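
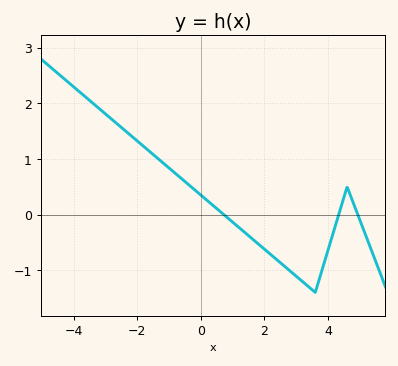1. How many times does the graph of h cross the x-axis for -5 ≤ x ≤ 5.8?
3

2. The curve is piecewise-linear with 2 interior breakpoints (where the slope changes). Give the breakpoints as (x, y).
(3.6, -1.4); (4.6, 0.5)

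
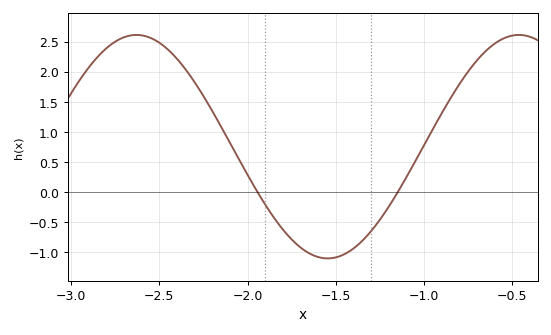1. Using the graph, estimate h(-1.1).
0.25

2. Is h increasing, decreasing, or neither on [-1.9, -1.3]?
neither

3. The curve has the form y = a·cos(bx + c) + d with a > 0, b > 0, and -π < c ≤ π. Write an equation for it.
y = 1.86cos(2.9x + 1.3) + 0.75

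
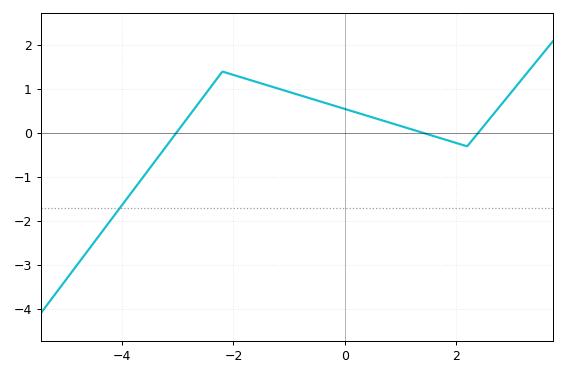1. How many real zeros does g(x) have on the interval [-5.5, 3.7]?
3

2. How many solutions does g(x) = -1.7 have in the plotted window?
1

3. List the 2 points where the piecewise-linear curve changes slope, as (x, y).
(-2.2, 1.4); (2.2, -0.3)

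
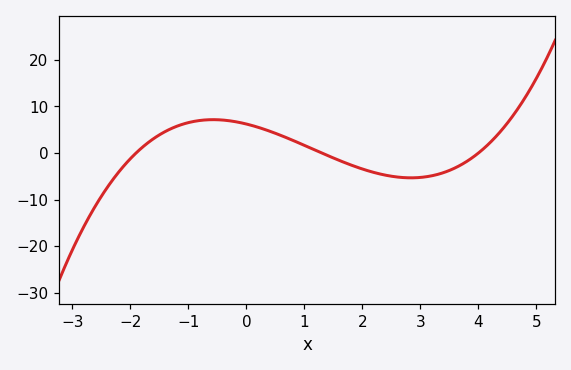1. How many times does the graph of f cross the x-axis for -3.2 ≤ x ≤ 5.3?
3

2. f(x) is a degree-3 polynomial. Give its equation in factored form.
y = 0.63(x + 1.9)(x - 1.3)(x - 4)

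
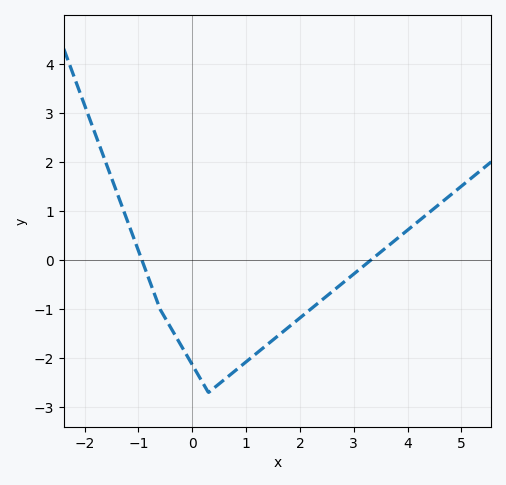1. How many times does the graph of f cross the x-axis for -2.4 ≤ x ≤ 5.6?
2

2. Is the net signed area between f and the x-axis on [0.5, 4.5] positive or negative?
negative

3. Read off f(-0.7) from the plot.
-0.704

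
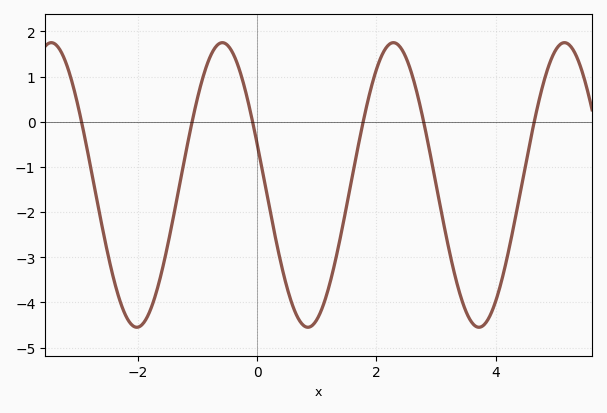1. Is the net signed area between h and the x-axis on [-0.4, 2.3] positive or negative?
negative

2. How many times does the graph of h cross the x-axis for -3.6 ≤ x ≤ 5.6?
6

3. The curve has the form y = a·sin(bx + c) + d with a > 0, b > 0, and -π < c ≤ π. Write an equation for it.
y = 3.15sin(2.19x + 2.85) - 1.4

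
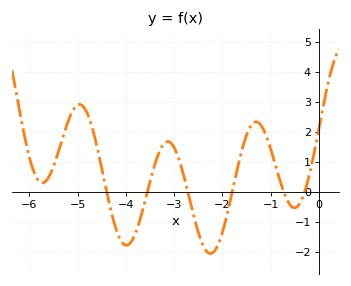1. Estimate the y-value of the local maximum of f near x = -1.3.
2.3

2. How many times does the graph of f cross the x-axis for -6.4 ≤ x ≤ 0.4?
6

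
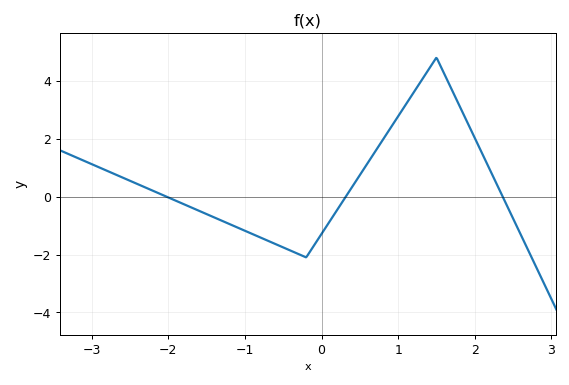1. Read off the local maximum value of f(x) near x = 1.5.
4.8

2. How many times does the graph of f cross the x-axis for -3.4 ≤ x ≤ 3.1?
3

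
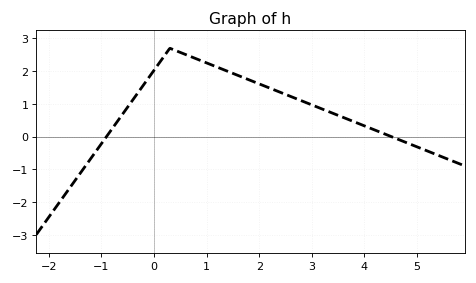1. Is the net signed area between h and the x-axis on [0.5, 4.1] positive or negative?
positive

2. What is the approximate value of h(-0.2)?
1.6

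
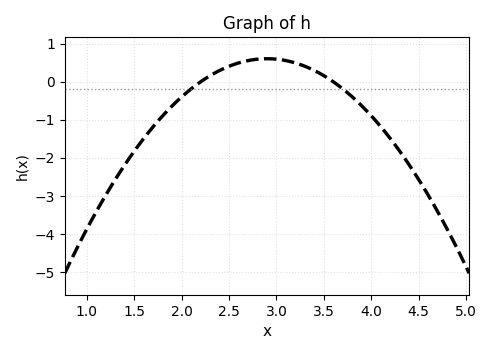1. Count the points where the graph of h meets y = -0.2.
2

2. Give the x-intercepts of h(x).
2.2, 3.6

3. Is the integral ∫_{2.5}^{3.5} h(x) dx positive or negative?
positive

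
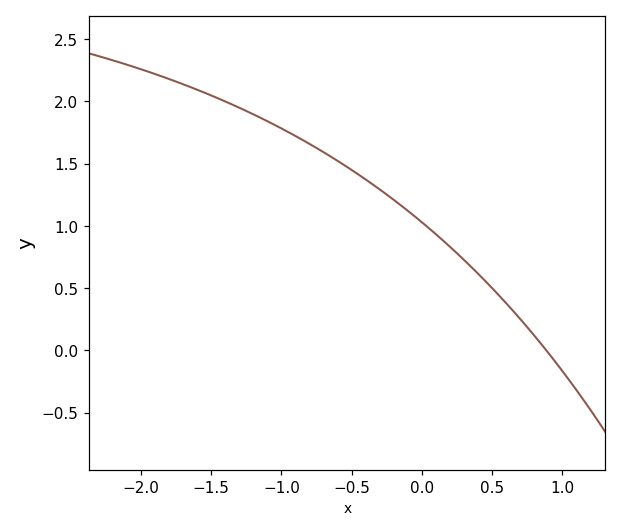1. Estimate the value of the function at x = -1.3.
1.95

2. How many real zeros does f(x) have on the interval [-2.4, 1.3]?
1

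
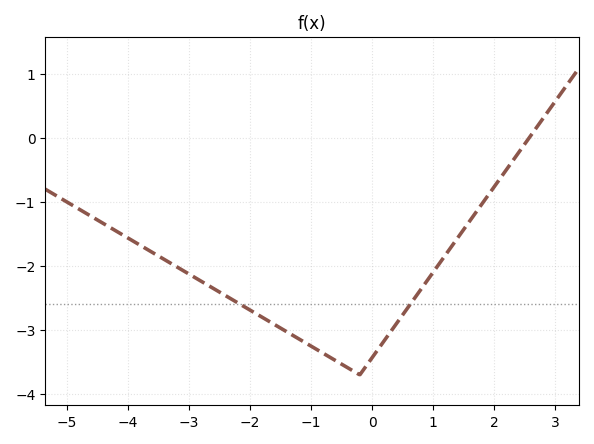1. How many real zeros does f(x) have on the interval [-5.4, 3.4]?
1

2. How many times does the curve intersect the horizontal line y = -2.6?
2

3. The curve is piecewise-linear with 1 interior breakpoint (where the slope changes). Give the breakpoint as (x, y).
(-0.2, -3.7)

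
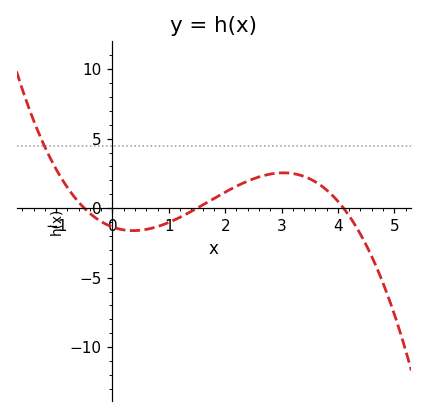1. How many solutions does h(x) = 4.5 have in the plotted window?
1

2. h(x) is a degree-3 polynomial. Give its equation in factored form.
y = -0.44(x + 0.5)(x - 1.5)(x - 4.1)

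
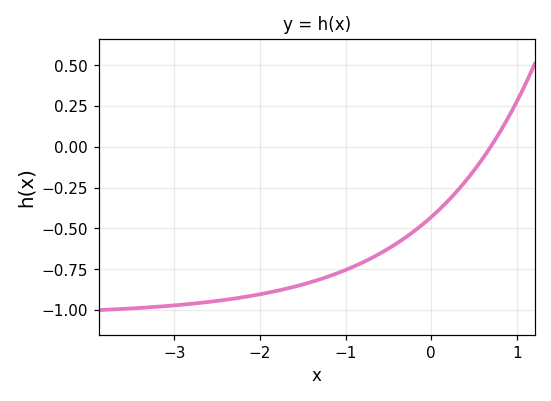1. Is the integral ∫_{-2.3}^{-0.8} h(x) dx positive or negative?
negative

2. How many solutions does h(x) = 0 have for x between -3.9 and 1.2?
1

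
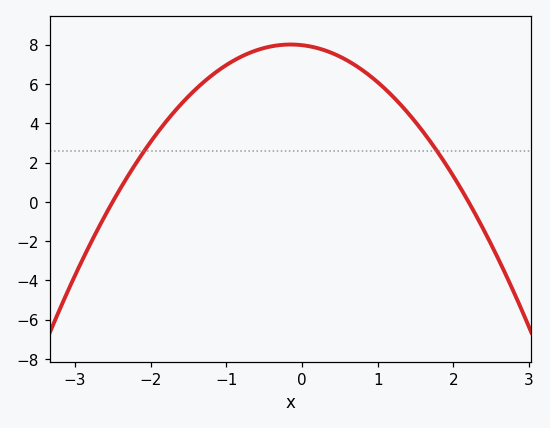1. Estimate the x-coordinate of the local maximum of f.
-0.15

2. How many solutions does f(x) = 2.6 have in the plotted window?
2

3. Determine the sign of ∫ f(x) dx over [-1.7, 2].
positive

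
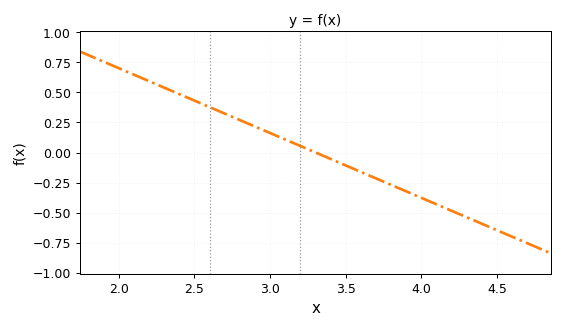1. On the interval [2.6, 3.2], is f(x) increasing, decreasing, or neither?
decreasing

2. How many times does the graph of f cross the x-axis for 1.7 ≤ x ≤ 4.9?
1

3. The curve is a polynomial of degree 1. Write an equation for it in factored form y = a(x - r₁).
y = -0.54(x - 3.3)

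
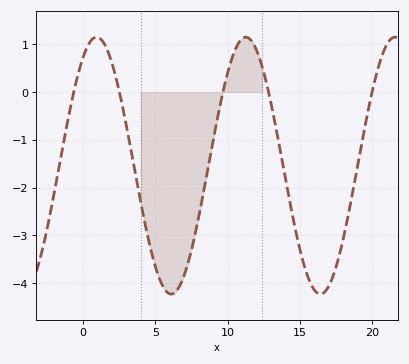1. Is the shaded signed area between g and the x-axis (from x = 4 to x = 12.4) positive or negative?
negative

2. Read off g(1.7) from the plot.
0.9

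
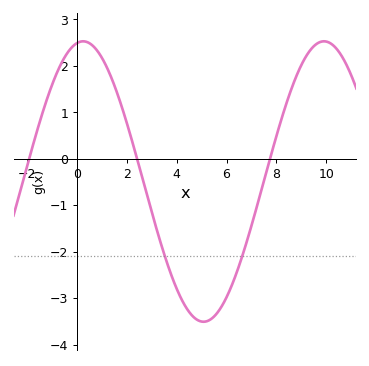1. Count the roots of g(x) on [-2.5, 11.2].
3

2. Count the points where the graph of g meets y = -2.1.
2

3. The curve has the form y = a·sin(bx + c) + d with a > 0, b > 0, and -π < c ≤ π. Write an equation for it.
y = 3.02sin(0.65x + 1.4) - 0.49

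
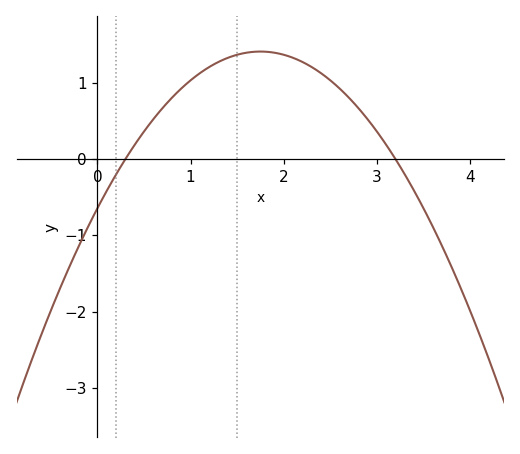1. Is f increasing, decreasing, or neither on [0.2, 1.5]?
increasing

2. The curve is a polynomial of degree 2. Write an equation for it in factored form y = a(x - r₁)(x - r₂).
y = -0.67(x - 0.3)(x - 3.2)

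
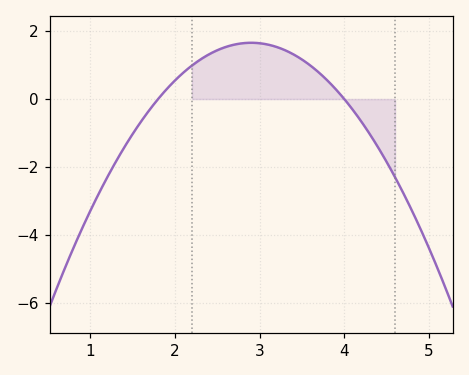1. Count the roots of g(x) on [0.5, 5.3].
2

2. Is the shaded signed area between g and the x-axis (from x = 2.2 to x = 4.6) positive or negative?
positive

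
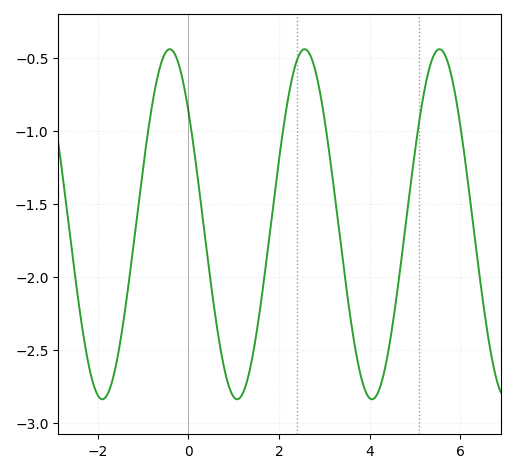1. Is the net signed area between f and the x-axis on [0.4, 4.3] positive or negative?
negative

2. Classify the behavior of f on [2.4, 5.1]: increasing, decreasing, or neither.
neither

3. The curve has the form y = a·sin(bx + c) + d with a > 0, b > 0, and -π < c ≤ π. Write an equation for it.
y = 1.2sin(2.1x + 2.4) - 1.64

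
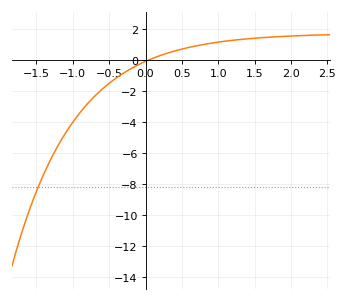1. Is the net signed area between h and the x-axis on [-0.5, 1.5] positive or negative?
positive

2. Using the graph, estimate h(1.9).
1.6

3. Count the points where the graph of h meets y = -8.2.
1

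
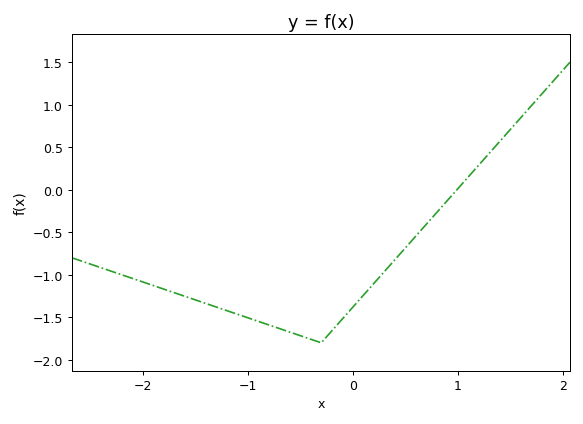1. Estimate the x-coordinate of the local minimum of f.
-0.301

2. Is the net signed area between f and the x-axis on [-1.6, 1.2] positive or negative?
negative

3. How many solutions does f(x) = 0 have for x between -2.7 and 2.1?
1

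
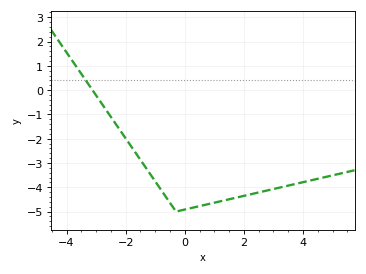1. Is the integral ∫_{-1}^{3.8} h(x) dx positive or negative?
negative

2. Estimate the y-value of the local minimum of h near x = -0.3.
-5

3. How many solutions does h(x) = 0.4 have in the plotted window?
1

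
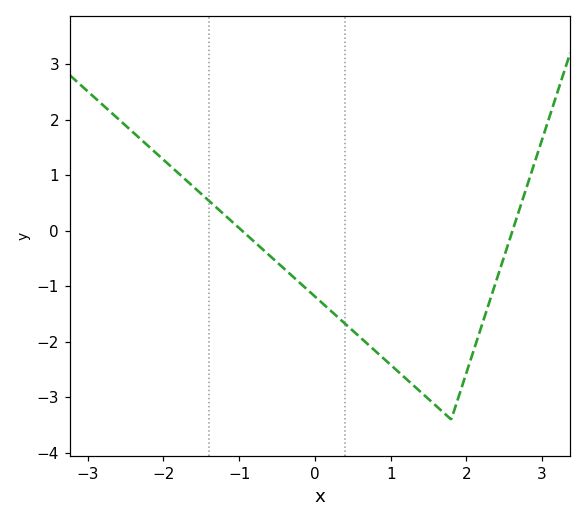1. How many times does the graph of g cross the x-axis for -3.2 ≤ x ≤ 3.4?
2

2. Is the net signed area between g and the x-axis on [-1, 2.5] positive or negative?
negative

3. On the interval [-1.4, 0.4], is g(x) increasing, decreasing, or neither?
decreasing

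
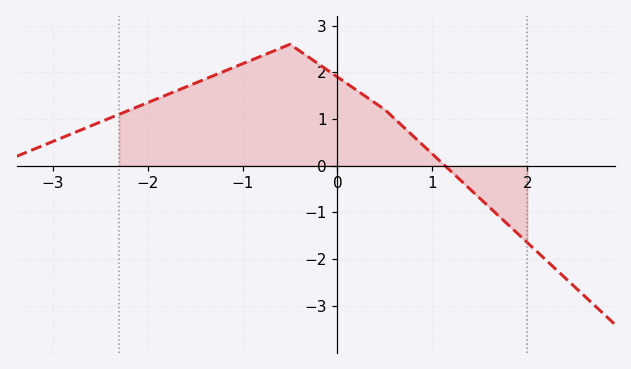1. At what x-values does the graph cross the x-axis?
1.13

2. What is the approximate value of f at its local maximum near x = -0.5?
2.6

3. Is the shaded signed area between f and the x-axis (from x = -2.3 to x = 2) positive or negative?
positive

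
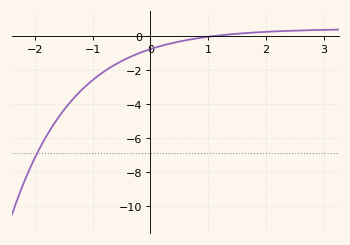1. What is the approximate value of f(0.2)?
-0.6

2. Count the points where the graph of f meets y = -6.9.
1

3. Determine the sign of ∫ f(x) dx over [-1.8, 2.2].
negative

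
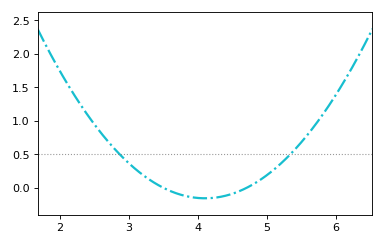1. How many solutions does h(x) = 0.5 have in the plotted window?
2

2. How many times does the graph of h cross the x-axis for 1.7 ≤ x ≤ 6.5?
2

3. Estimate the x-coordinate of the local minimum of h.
4.1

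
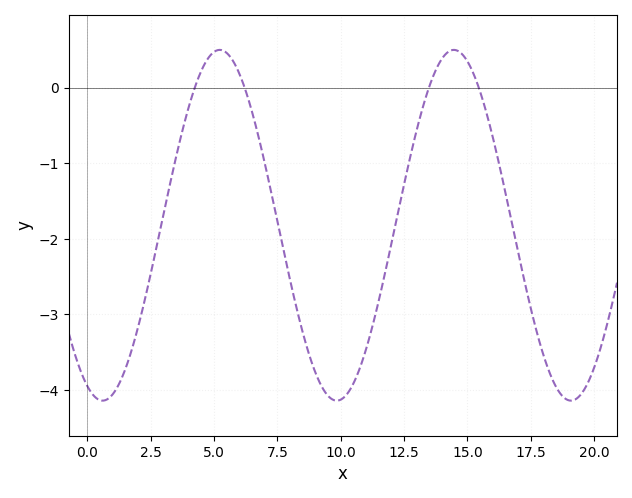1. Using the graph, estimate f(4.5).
0.2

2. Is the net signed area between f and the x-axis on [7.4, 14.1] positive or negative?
negative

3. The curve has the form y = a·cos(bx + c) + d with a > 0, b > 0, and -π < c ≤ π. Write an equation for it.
y = 2.32cos(0.68x + 2.7) - 1.82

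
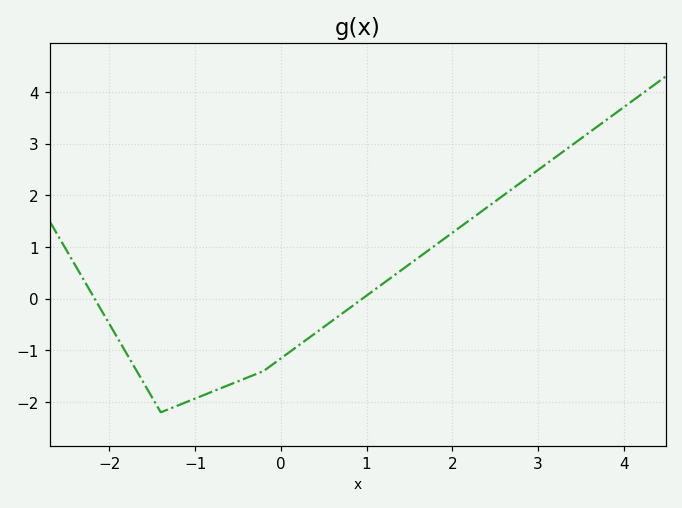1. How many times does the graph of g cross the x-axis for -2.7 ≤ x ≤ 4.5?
2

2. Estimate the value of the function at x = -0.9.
-1.87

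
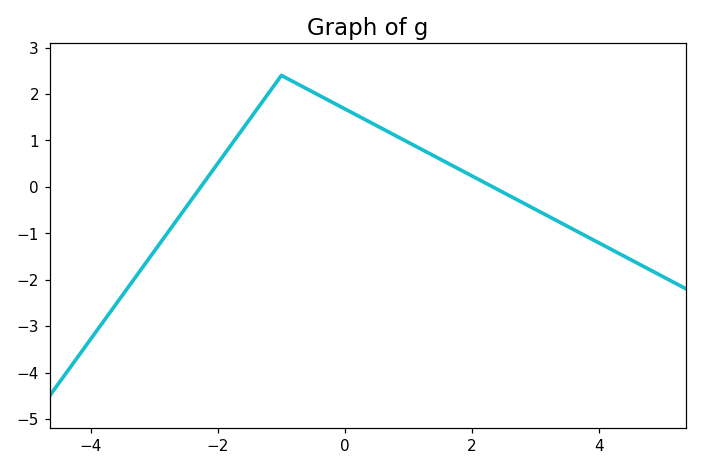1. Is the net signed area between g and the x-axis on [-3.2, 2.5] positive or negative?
positive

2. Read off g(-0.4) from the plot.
2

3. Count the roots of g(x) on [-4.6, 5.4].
2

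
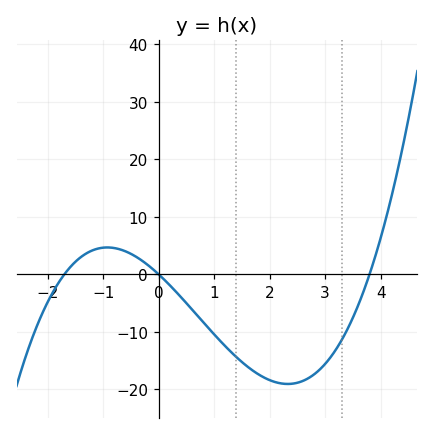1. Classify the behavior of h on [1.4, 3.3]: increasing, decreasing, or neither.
neither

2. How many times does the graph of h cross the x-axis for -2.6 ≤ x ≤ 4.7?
3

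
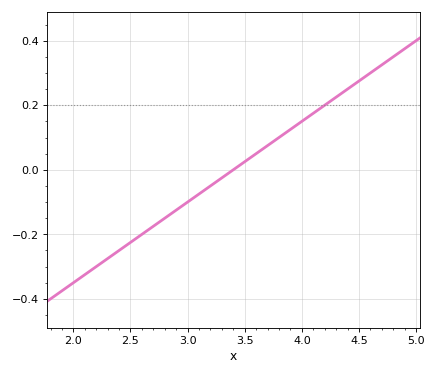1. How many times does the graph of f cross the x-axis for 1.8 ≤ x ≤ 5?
1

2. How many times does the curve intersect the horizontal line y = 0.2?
1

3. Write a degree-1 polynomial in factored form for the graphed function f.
y = 0.25(x - 3.4)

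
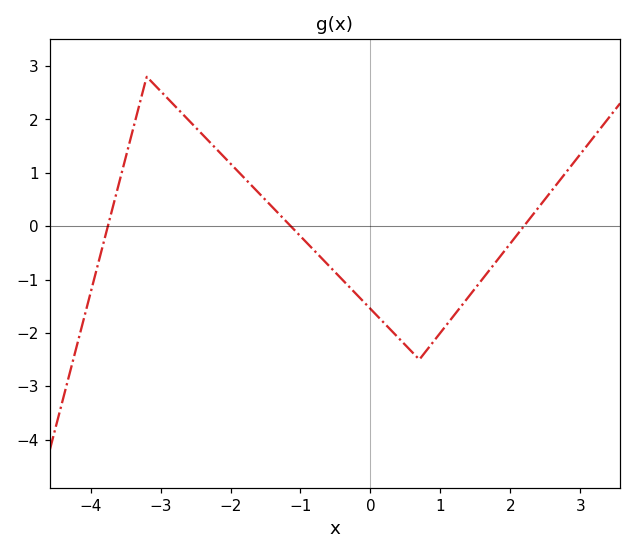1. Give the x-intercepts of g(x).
-3.75, -1.14, 2.2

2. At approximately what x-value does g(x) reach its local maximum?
-3.2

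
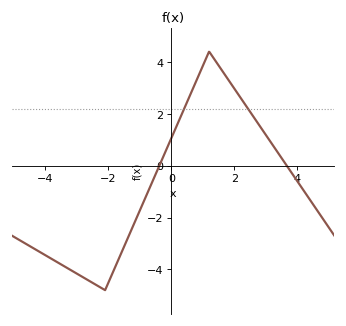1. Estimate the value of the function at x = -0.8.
-1.18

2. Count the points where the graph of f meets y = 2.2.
2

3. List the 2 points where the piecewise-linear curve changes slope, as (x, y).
(-2.1, -4.8); (1.2, 4.4)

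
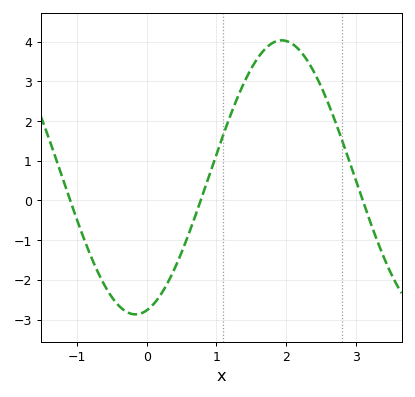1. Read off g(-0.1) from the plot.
-2.9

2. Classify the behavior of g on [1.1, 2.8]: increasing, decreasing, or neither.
neither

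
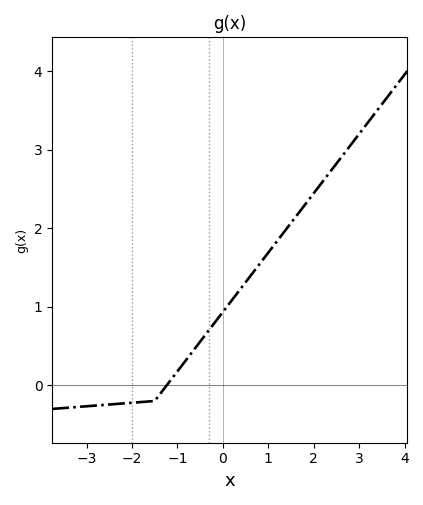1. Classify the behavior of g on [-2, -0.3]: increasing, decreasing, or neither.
increasing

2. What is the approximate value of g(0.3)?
1.2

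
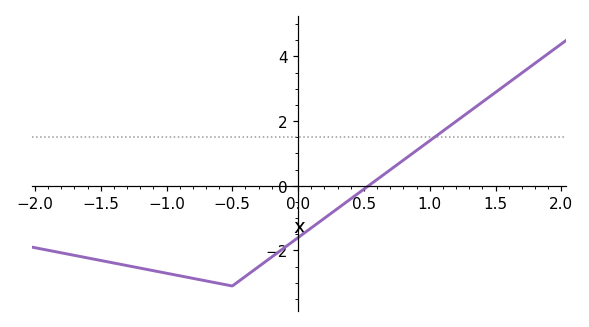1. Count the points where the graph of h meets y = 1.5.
1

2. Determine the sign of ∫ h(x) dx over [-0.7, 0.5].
negative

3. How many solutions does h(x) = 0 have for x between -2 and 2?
1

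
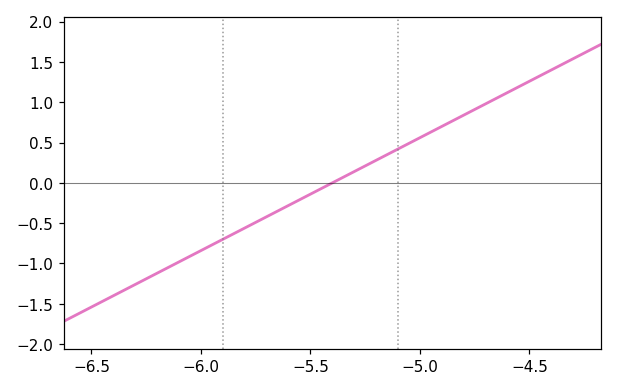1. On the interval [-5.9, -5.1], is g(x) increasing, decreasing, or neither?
increasing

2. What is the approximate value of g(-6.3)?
-1.26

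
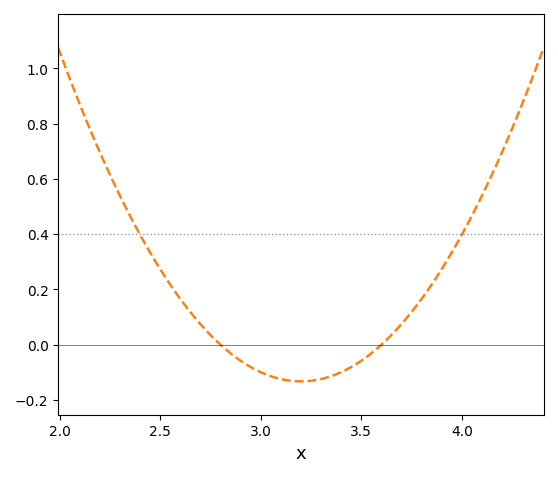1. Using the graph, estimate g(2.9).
-0.058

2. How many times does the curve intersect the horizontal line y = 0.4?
2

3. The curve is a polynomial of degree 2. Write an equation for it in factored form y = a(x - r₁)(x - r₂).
y = 0.83(x - 2.8)(x - 3.6)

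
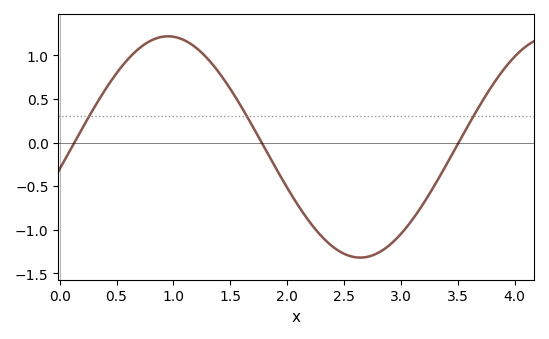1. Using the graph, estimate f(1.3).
0.95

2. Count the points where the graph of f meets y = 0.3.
3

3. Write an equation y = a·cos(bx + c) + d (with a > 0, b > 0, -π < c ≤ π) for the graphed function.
y = 1.27cos(1.9x - 1.8) - 0.05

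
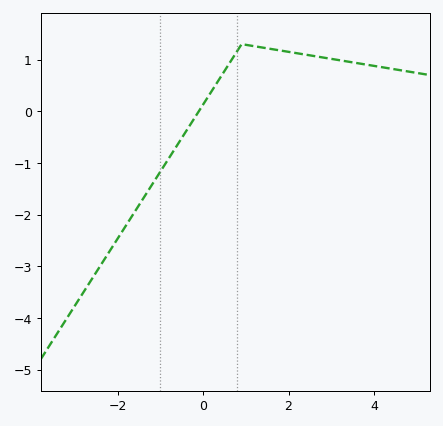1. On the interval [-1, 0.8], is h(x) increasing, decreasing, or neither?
increasing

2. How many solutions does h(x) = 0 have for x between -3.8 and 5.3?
1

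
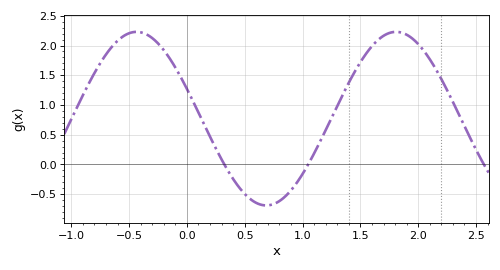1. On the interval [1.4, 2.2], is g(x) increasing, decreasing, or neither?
neither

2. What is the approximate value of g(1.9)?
2.2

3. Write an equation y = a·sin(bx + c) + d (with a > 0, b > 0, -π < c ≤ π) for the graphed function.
y = 1.46sin(2.8x + 2.8) + 0.77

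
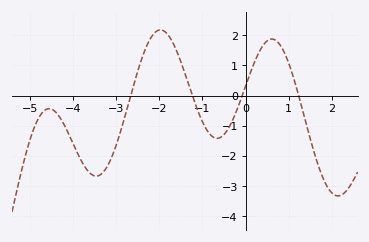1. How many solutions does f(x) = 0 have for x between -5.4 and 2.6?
4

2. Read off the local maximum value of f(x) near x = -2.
2.2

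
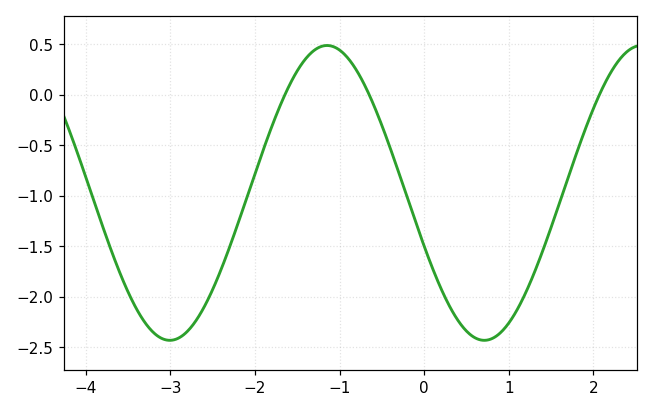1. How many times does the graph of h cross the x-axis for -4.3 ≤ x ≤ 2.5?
3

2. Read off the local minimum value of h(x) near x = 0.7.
-2.43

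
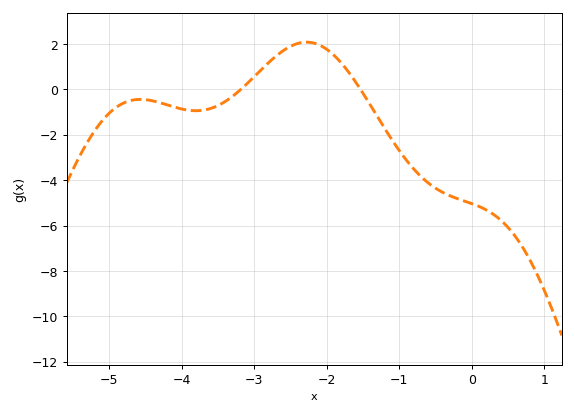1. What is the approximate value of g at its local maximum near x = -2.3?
2.08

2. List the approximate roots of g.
-3.19, -1.53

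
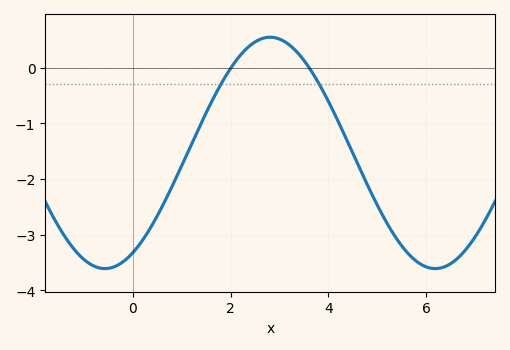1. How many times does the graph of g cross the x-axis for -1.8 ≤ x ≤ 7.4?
2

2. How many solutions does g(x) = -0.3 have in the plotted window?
2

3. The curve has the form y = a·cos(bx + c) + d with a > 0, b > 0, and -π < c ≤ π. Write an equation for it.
y = 2.08cos(0.93x - 2.6) - 1.53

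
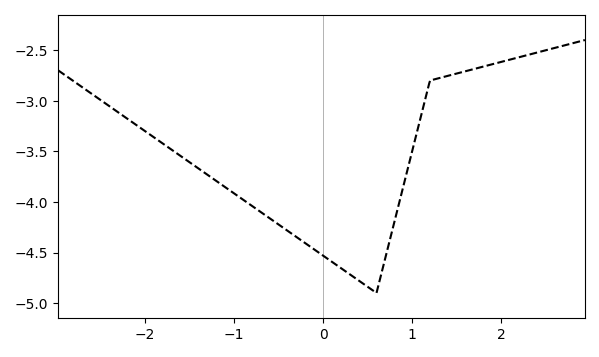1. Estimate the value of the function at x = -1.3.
-3.73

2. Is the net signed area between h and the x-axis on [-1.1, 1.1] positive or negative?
negative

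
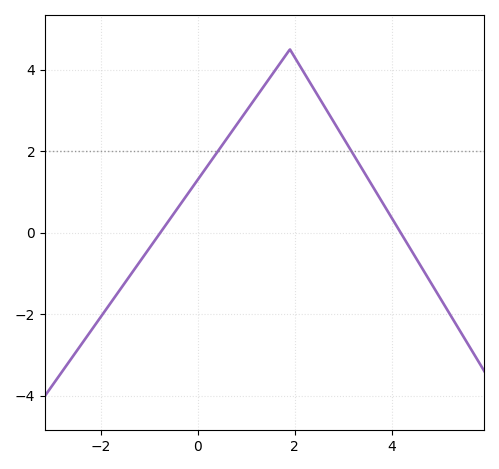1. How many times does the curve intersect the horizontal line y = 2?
2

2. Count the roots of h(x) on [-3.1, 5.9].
2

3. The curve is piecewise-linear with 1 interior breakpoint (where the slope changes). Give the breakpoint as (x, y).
(1.9, 4.5)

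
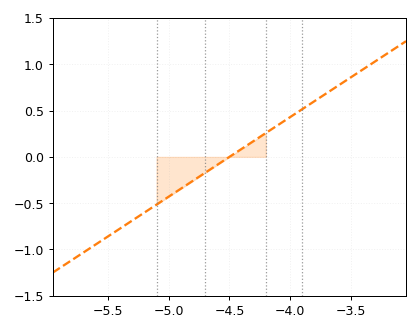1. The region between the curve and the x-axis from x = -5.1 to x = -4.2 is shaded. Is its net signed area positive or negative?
negative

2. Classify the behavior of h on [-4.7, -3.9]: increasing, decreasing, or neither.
increasing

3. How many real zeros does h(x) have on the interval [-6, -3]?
1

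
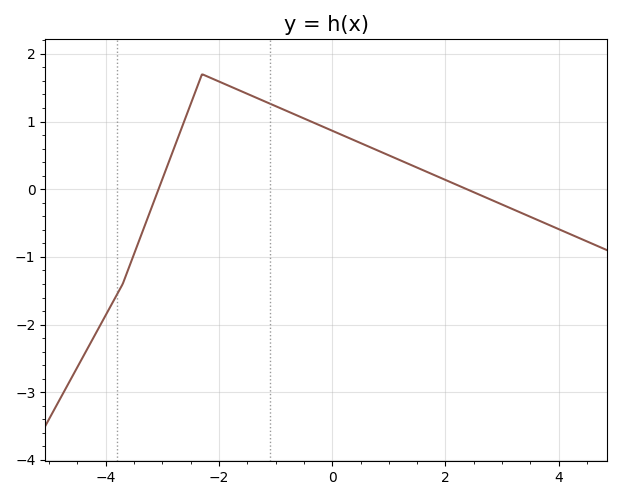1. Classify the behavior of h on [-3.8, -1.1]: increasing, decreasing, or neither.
neither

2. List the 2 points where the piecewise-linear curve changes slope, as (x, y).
(-3.7, -1.4); (-2.3, 1.7)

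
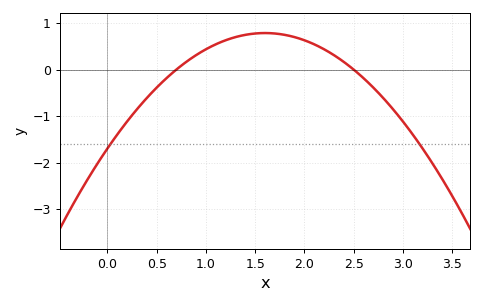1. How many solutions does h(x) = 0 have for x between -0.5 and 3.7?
2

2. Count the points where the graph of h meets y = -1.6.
2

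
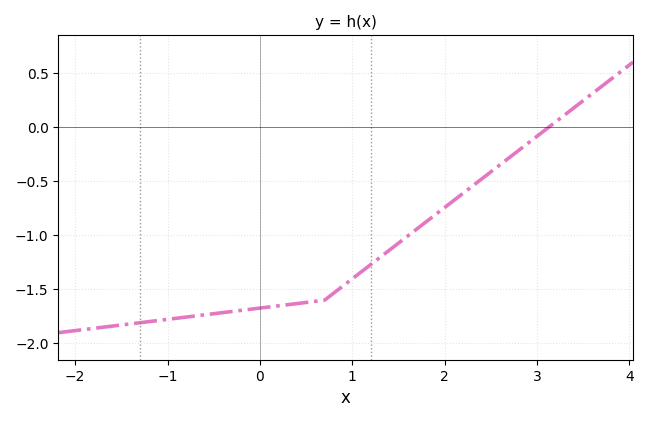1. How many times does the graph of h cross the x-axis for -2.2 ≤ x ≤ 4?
1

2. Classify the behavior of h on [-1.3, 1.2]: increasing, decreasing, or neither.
increasing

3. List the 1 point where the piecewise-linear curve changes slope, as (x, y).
(0.7, -1.6)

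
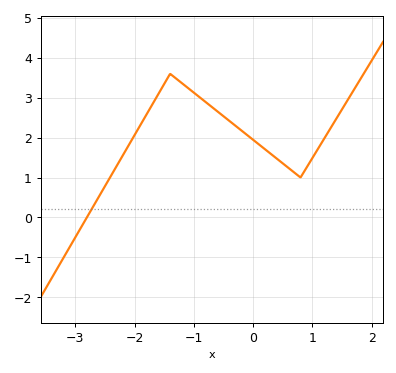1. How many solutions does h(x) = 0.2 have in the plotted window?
1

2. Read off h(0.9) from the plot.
1.24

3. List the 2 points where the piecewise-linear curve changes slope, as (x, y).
(-1.4, 3.6); (0.8, 1)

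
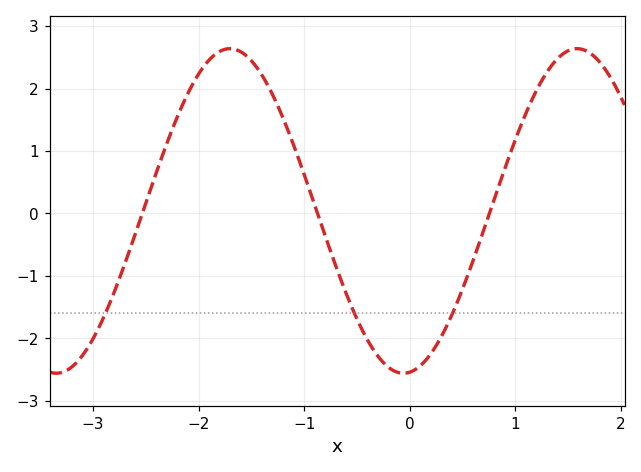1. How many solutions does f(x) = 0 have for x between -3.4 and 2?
3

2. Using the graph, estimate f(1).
1.17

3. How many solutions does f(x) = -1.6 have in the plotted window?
3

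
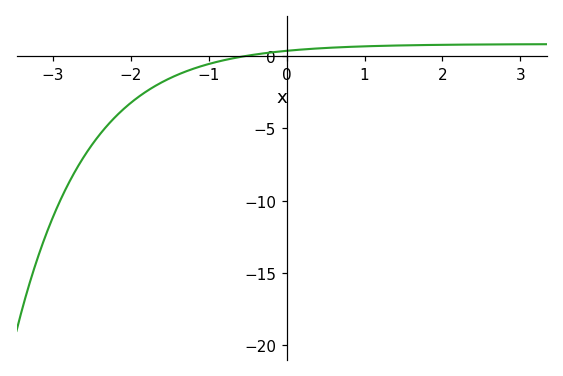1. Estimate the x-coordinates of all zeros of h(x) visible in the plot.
-0.549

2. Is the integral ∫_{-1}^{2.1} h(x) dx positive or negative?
positive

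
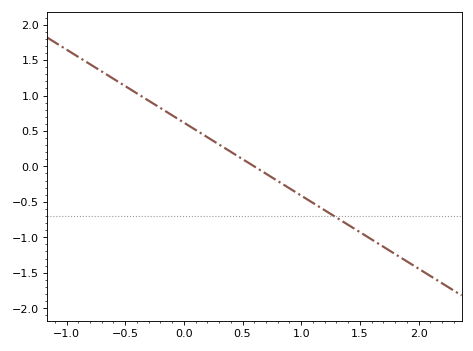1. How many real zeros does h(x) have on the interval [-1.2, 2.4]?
1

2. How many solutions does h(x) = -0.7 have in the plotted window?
1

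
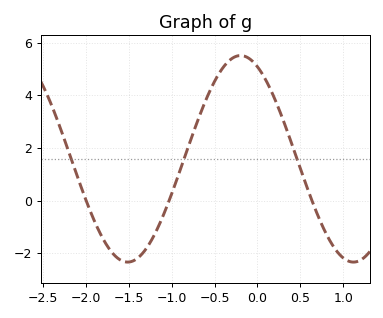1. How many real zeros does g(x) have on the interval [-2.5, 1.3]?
3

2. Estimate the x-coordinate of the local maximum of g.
-0.198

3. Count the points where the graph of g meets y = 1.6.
3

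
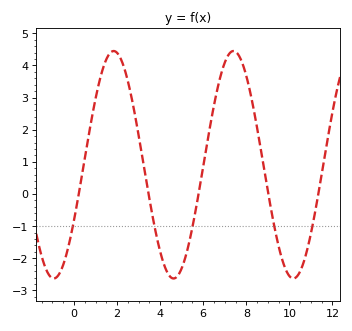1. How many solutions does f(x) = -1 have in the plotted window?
5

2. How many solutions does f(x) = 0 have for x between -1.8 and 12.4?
5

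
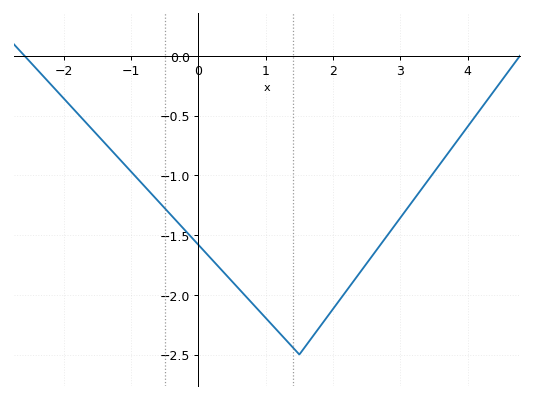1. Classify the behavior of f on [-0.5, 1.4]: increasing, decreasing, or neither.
decreasing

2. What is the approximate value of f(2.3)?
-1.89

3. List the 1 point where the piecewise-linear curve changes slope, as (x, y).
(1.5, -2.5)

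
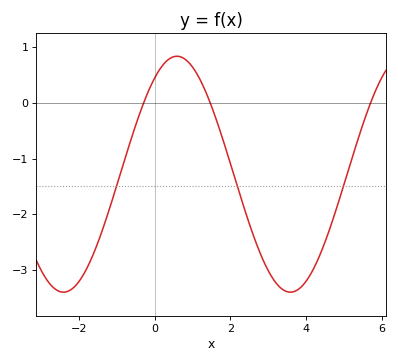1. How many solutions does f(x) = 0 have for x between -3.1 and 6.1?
3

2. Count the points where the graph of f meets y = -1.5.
3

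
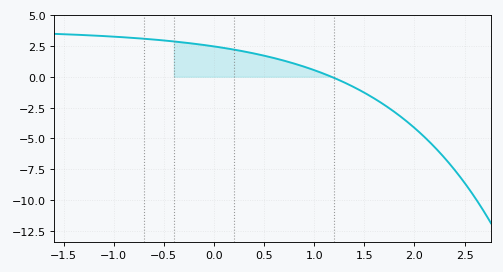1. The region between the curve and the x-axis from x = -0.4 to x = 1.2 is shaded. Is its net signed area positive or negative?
positive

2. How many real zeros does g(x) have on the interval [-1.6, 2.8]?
1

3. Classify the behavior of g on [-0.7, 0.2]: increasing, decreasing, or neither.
decreasing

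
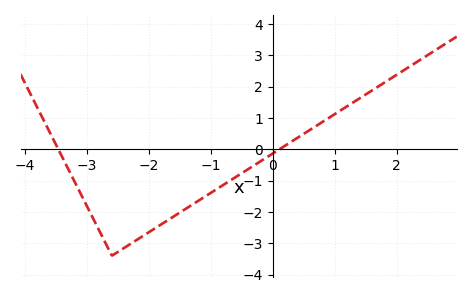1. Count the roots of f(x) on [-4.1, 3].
2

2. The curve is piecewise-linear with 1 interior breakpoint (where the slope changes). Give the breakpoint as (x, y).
(-2.6, -3.4)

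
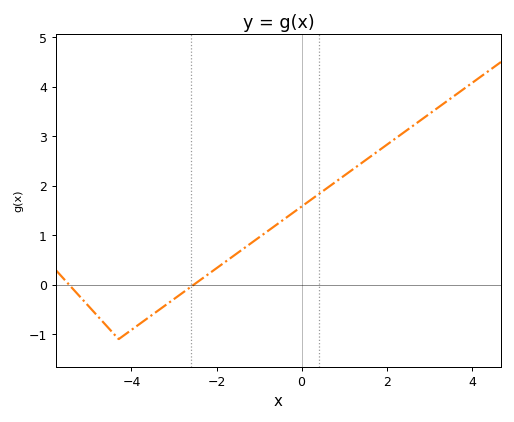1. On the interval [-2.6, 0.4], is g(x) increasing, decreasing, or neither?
increasing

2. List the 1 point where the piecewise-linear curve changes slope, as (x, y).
(-4.3, -1.1)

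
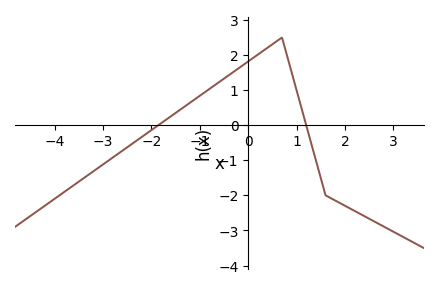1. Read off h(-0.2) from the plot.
1.6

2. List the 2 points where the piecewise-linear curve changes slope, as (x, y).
(0.7, 2.5); (1.6, -2)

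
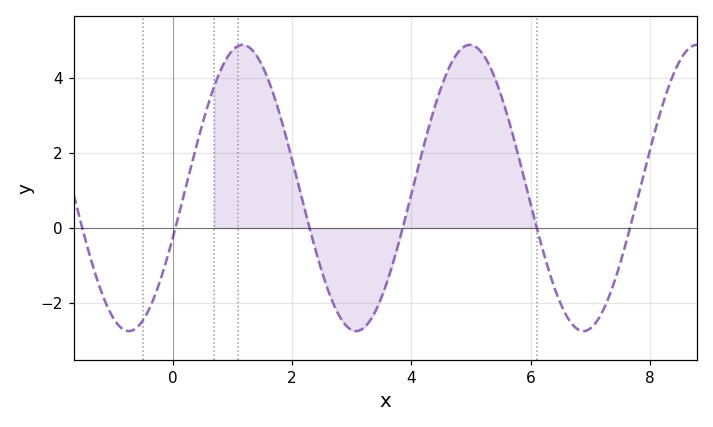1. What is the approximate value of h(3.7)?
-0.891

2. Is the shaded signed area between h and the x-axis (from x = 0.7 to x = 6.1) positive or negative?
positive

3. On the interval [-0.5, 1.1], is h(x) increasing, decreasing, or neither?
increasing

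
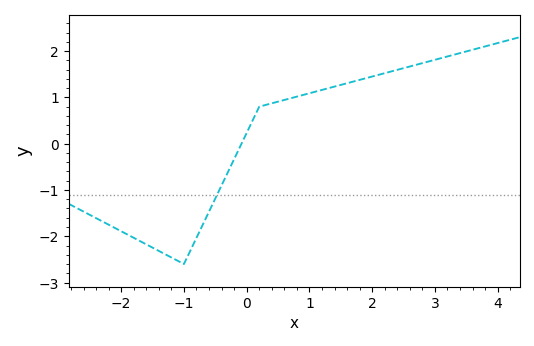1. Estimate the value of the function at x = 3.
1.81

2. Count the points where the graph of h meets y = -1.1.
1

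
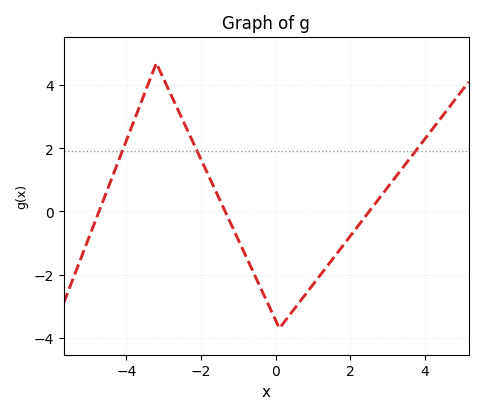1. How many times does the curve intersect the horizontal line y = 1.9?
3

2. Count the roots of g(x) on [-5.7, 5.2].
3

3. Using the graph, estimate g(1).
-2.32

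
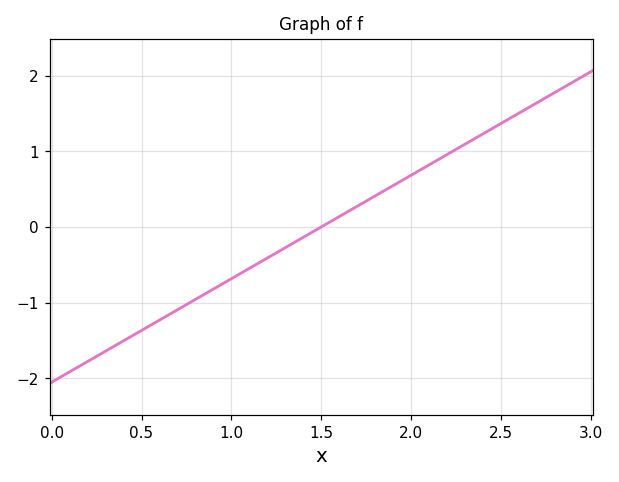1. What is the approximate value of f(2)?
0.685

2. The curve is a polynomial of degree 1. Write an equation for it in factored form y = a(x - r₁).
y = 1.37(x - 1.5)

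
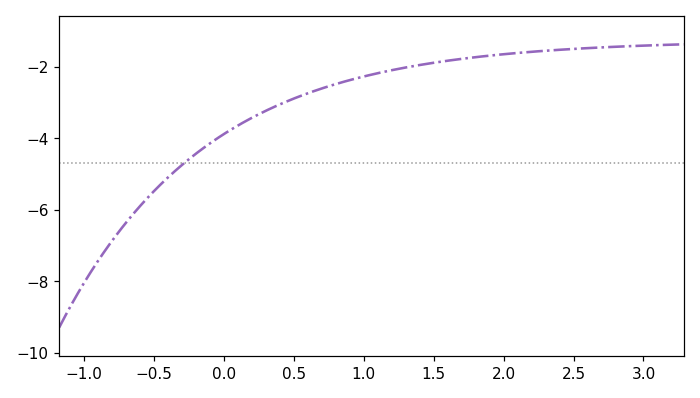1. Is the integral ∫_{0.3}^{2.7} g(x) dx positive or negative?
negative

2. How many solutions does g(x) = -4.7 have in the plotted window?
1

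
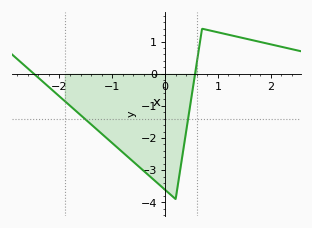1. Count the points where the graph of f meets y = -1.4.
2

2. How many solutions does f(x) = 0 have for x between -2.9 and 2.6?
2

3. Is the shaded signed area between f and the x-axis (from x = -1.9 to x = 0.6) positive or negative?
negative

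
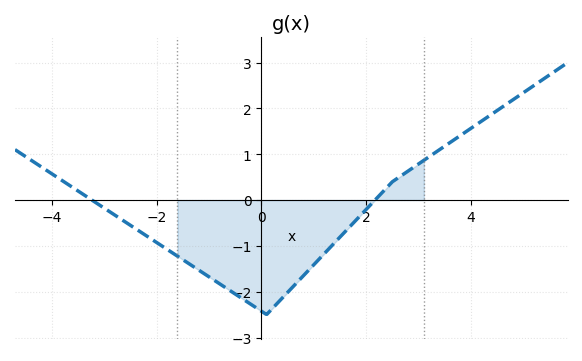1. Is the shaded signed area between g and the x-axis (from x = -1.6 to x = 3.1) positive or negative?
negative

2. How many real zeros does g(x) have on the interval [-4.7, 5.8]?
2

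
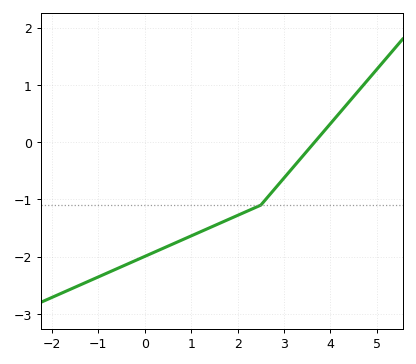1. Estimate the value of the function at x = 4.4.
0.7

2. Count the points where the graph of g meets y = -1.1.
1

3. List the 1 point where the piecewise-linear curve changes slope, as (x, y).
(2.5, -1.1)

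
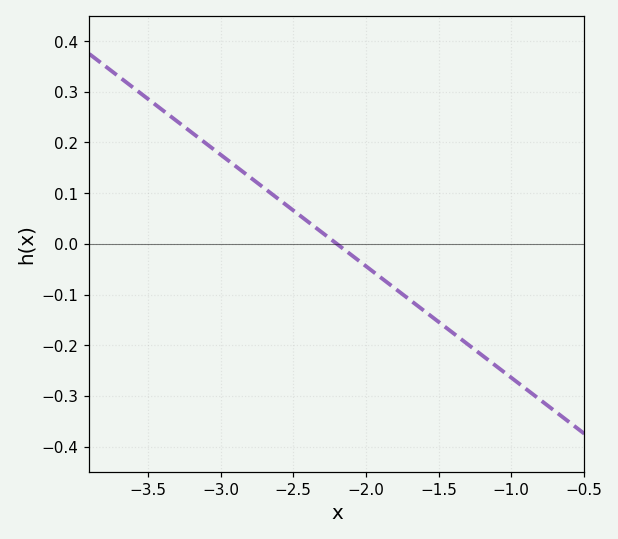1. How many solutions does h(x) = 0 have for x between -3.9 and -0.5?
1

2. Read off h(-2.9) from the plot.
0.15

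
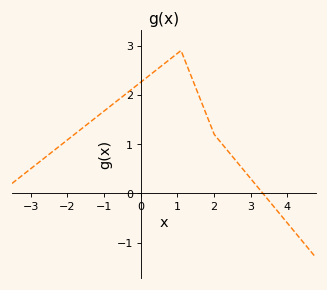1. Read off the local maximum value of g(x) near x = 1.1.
2.9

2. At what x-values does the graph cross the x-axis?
3.4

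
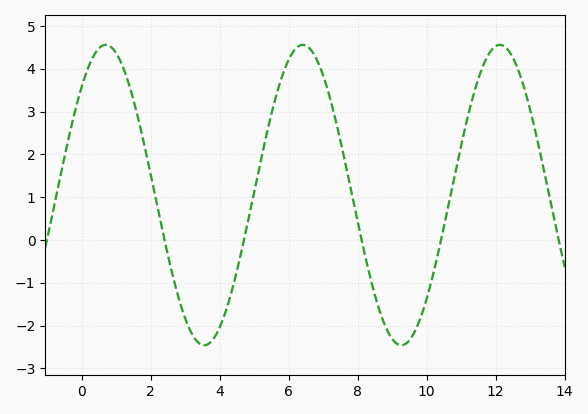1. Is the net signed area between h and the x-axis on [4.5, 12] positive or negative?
positive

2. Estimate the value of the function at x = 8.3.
-0.7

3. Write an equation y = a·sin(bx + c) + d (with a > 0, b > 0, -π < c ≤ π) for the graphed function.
y = 3.51sin(1.1x + 0.8) + 1.05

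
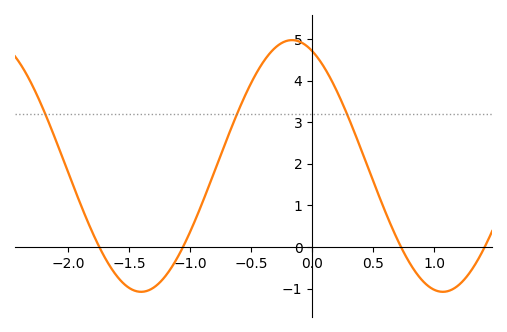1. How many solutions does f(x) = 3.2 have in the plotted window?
3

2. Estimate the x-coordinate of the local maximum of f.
-0.2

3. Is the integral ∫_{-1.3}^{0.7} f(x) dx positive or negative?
positive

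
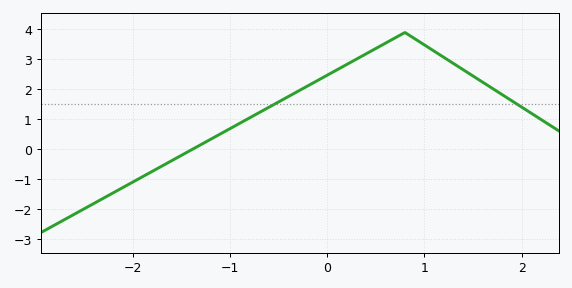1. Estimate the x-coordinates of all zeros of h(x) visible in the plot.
-1.38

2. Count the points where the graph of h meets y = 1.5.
2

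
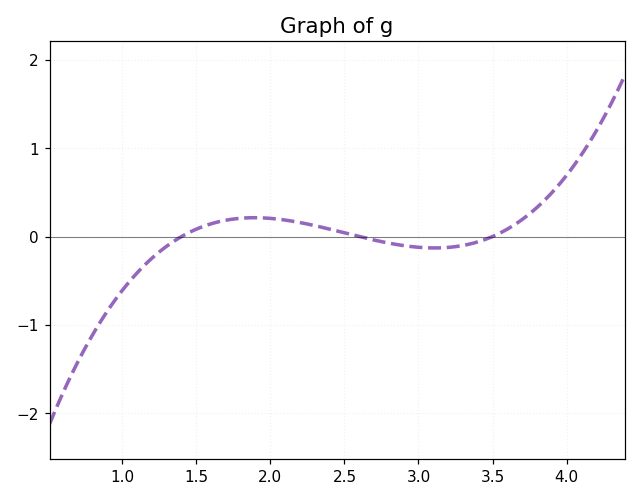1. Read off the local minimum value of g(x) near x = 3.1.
-0.1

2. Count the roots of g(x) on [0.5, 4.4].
3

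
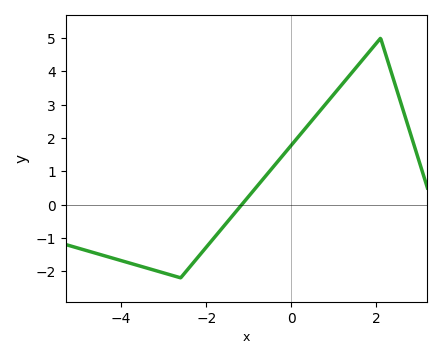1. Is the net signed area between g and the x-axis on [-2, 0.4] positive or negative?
positive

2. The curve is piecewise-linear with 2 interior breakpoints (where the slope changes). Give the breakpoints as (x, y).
(-2.6, -2.2); (2.1, 5)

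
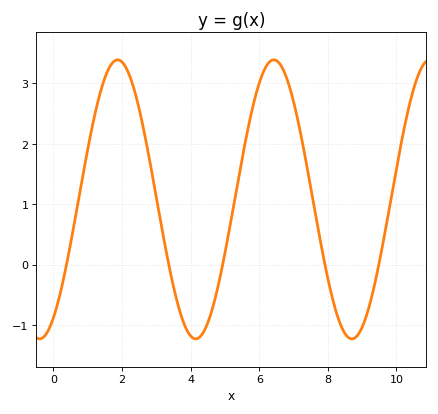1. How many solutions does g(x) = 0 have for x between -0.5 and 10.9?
5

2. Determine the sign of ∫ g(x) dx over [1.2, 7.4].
positive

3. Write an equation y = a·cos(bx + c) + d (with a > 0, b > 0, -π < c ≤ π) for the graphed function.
y = 2.31cos(1.38x - 2.58) + 1.08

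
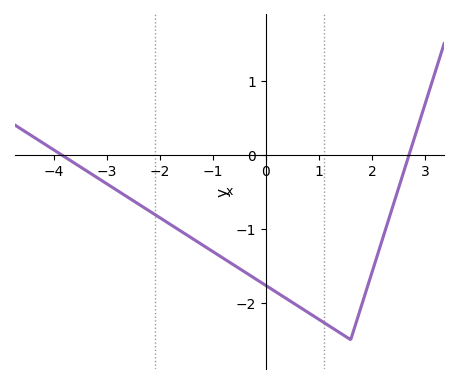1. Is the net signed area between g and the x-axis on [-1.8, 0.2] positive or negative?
negative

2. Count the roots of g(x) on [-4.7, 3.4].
2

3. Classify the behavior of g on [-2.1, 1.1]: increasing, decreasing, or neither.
decreasing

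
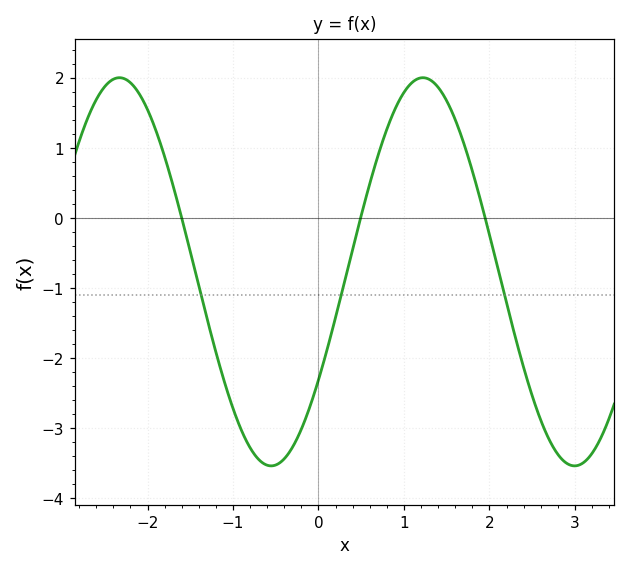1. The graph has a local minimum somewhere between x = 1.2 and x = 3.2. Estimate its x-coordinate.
3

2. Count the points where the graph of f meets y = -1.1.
3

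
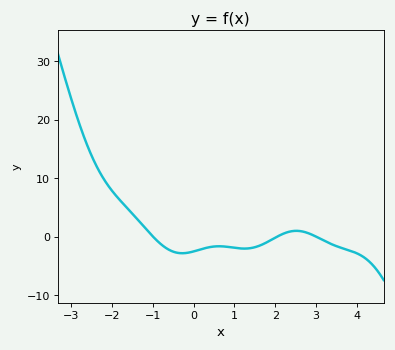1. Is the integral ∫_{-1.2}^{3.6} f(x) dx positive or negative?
negative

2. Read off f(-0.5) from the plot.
-2.57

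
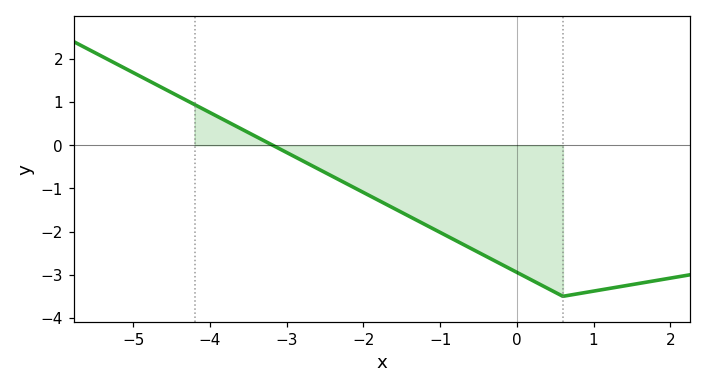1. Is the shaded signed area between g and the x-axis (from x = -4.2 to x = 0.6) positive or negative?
negative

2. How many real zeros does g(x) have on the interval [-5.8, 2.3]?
1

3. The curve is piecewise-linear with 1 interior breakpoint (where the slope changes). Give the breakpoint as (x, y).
(0.6, -3.5)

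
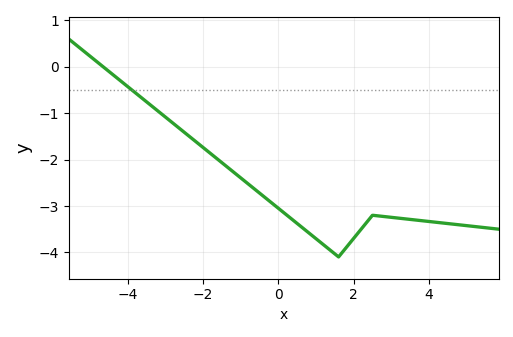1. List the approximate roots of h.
-4.6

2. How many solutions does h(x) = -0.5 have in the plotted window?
1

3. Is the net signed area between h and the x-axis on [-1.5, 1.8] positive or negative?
negative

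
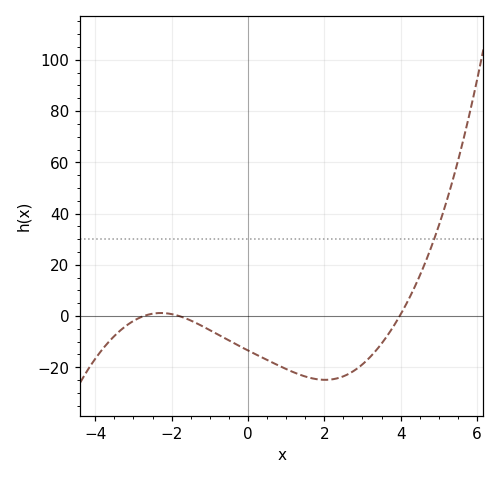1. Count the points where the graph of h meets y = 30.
1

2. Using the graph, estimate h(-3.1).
-2.84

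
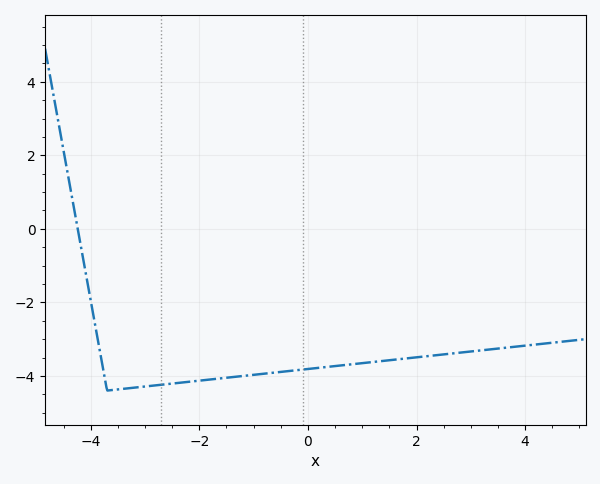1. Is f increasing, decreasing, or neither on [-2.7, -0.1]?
increasing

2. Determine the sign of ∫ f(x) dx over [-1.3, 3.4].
negative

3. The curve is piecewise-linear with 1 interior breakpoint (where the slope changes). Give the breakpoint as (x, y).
(-3.7, -4.4)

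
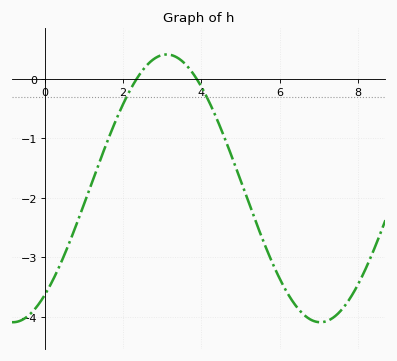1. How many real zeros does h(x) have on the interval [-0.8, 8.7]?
2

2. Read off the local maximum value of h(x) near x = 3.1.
0.4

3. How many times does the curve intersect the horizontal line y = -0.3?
2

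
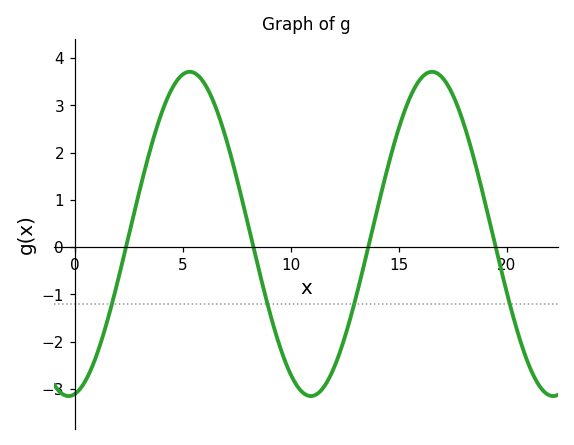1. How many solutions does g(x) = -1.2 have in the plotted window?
4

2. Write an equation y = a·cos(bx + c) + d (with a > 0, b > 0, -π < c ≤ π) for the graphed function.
y = 3.43cos(0.56x - 2.98) + 0.28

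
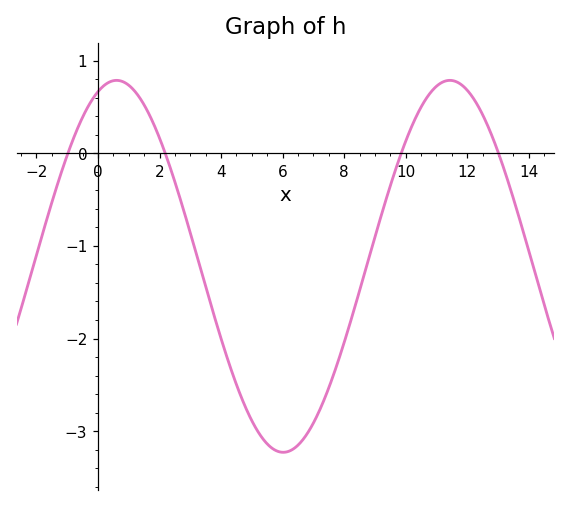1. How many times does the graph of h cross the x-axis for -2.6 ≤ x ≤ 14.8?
4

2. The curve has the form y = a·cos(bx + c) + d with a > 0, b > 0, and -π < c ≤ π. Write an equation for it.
y = 2.01cos(0.58x - 0.35) - 1.22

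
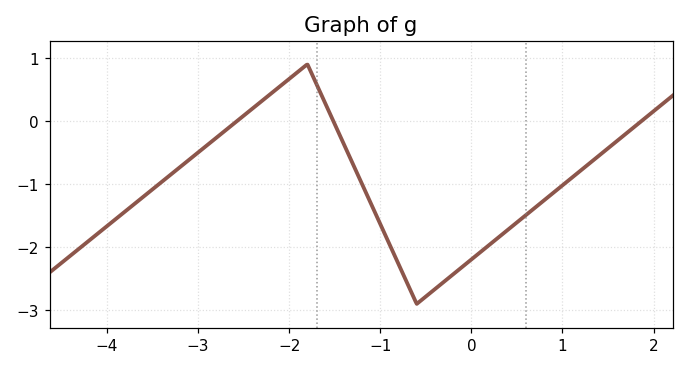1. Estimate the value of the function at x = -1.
-1.6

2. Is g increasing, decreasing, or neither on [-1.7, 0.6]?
neither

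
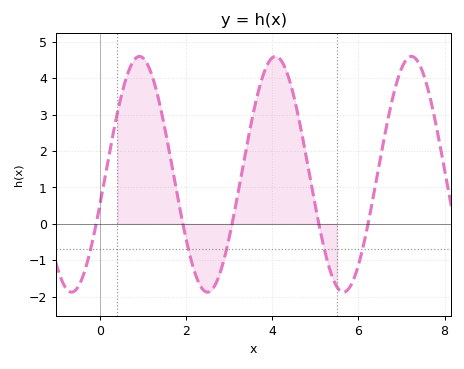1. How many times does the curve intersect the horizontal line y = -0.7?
5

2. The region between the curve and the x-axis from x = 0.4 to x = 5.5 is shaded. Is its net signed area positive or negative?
positive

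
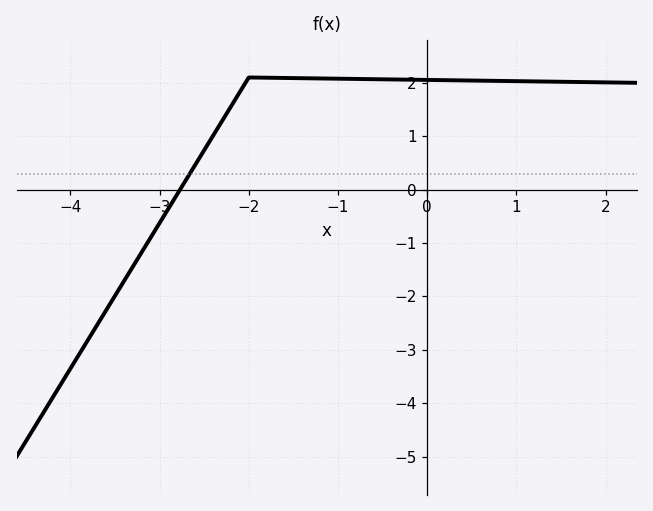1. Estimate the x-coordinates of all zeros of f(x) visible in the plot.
-2.77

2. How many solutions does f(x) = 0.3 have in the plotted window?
1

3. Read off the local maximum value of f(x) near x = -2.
2.1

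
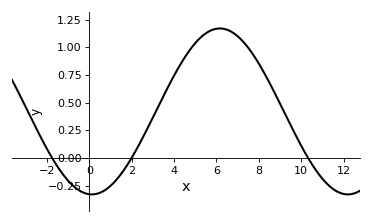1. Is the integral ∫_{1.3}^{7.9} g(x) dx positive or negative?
positive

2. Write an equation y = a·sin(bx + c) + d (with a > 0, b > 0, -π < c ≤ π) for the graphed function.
y = 0.75sin(0.52x - 1.6) + 0.42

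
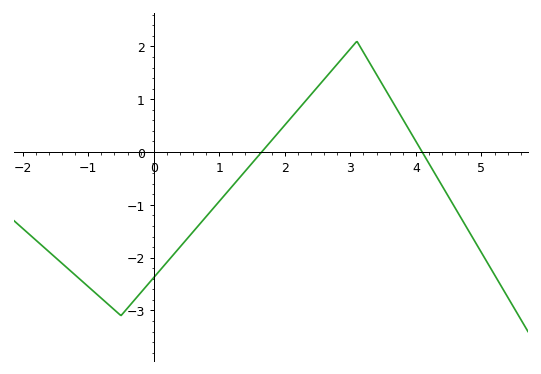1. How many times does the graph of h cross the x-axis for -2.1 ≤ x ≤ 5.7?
2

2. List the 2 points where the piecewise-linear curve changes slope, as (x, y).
(-0.5, -3.1); (3.1, 2.1)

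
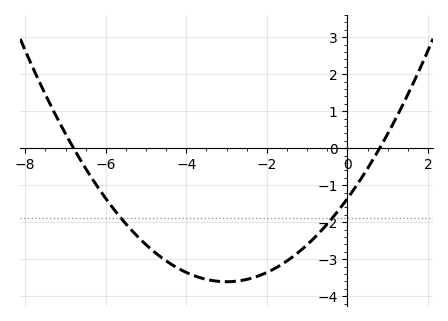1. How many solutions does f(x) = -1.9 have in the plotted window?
2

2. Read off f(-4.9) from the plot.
-2.7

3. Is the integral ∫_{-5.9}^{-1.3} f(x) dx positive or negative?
negative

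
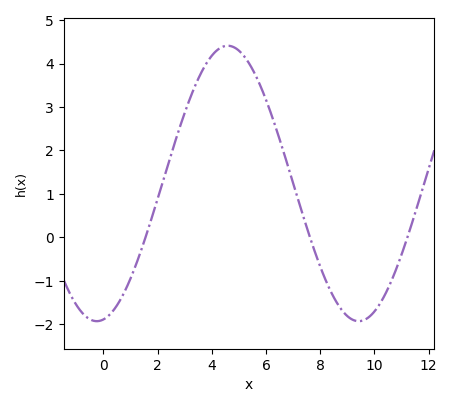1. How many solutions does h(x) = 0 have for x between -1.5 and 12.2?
3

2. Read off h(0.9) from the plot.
-1.1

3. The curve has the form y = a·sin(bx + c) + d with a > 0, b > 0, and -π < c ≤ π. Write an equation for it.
y = 3.17sin(0.65x - 1.4) + 1.24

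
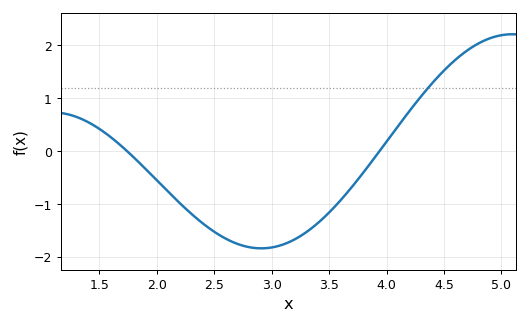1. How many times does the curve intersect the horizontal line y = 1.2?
1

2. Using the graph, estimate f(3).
-1.82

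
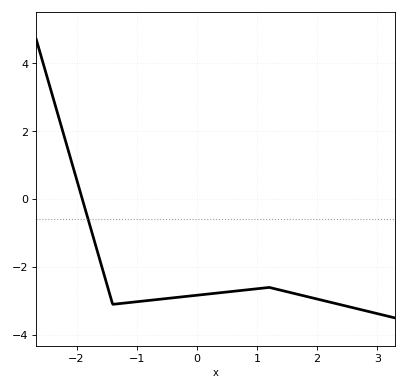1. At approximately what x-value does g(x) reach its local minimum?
-1.4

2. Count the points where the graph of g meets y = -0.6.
1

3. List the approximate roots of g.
-1.9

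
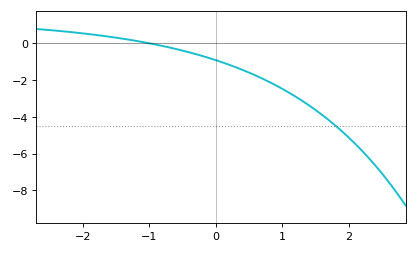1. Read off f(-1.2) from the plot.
0.2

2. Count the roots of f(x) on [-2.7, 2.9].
1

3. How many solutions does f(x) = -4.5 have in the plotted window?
1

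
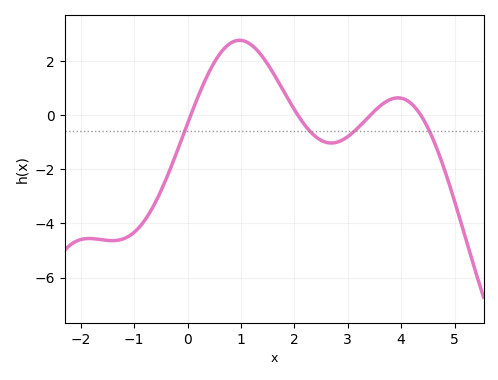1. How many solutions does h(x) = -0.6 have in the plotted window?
4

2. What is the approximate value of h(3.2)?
-0.4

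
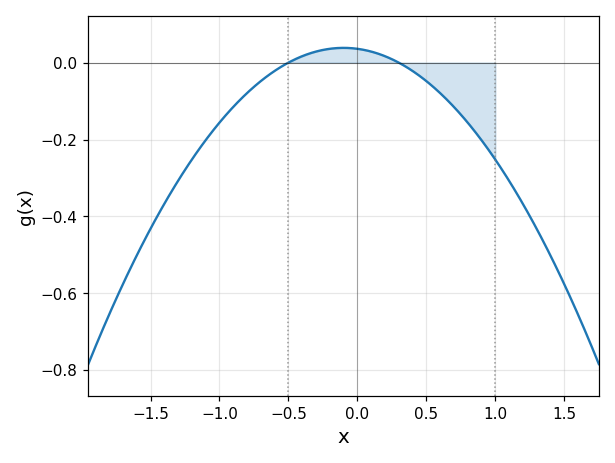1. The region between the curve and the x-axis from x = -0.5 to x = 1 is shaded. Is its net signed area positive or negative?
negative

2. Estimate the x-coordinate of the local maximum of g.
-0.1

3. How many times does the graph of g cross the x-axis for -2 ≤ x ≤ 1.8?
2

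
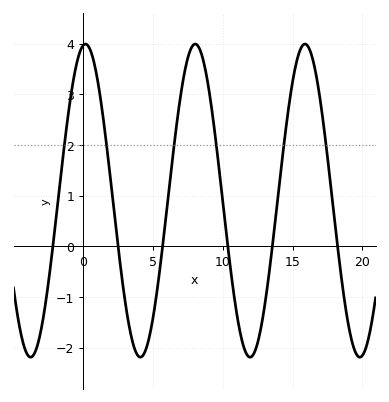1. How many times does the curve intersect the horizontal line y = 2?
6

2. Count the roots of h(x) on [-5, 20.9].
6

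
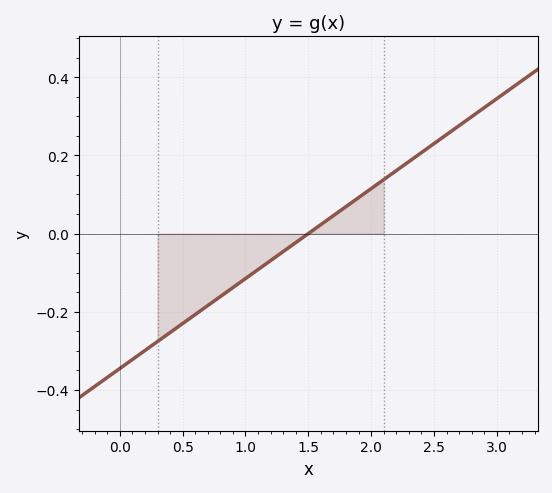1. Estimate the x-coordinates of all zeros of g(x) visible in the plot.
1.5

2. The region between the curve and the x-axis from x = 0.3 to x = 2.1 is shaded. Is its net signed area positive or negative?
negative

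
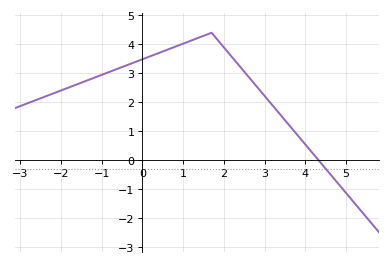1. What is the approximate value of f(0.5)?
3.8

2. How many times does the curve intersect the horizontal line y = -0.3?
1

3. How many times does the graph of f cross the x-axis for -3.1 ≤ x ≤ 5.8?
1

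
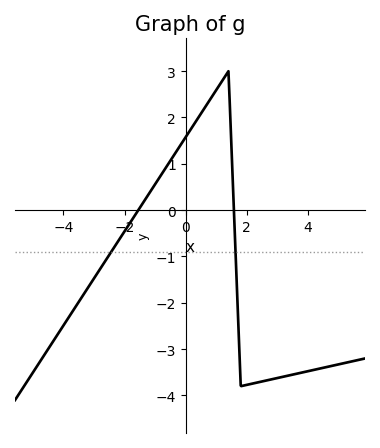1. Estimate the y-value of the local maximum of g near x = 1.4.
3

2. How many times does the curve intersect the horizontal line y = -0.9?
2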